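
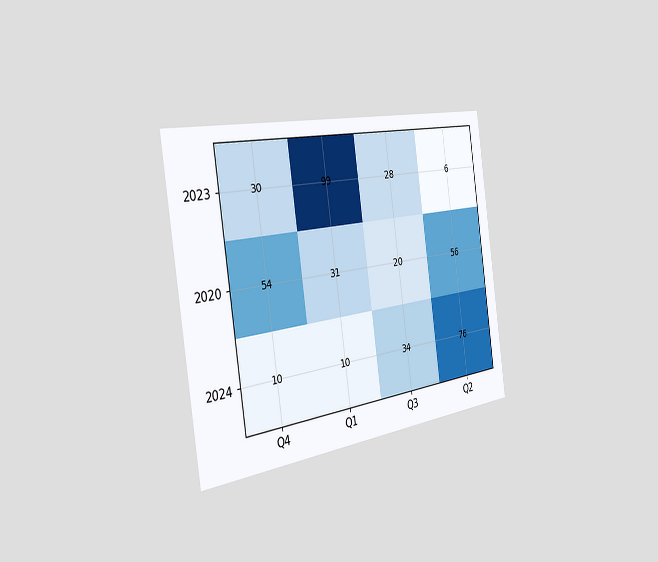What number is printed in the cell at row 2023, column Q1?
The chart is tilted about 8° counter-clockwise and viewed slightly from the left. The (2023, Q1) cell reads 99.

99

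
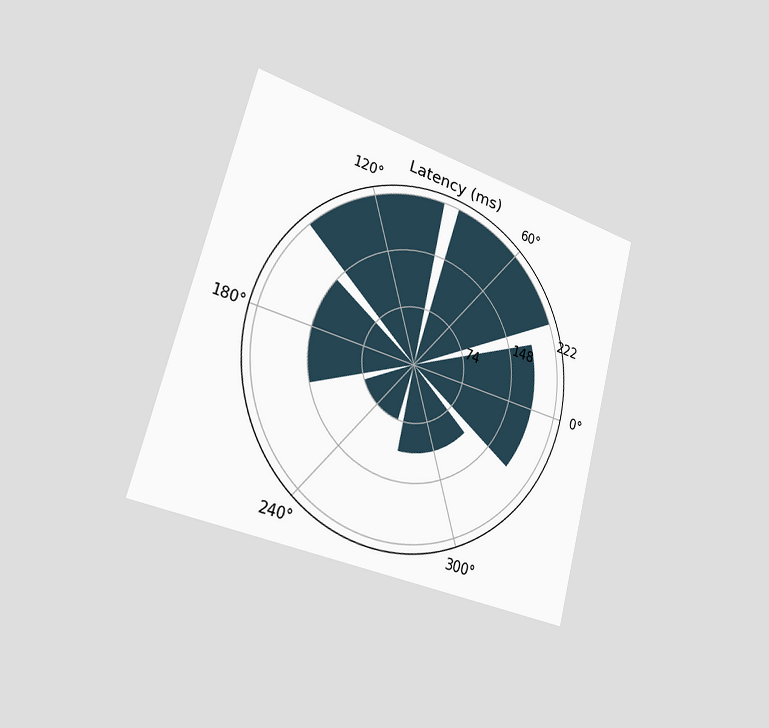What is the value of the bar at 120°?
222ms

The chart is tilted about 15° clockwise and viewed slightly from the left. The bar at 120° reaches 222ms on the radial axis.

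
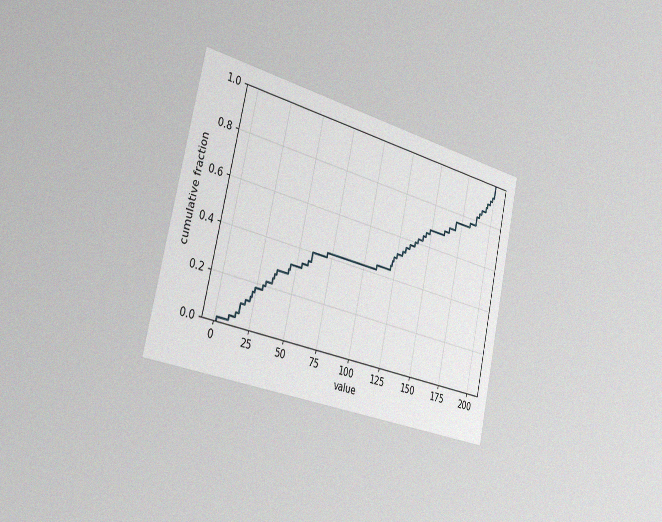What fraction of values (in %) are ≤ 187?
82%

The chart is tilted about 13° clockwise and viewed slightly from the left, with some photo noise. At x=187 the ECDF step is at 82%.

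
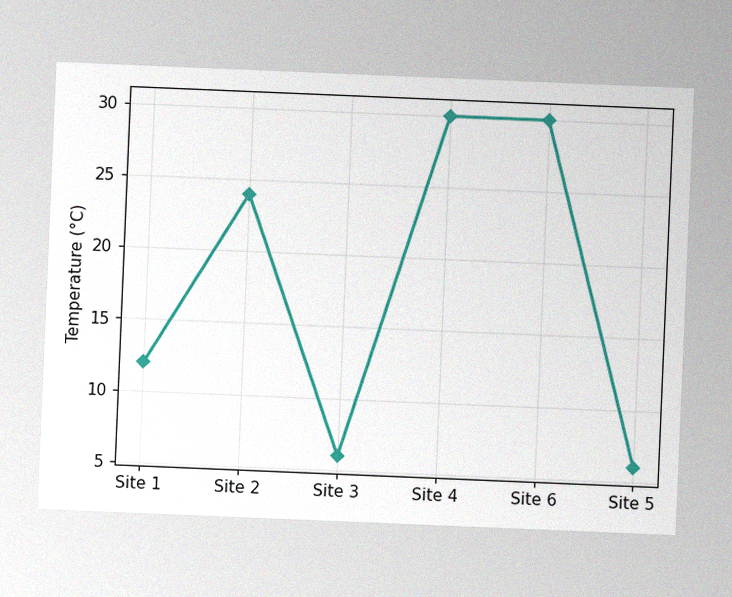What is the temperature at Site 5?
The chart is tilted about 2° clockwise, with some photo noise. At Site 5, the line is at 6°C.

6°C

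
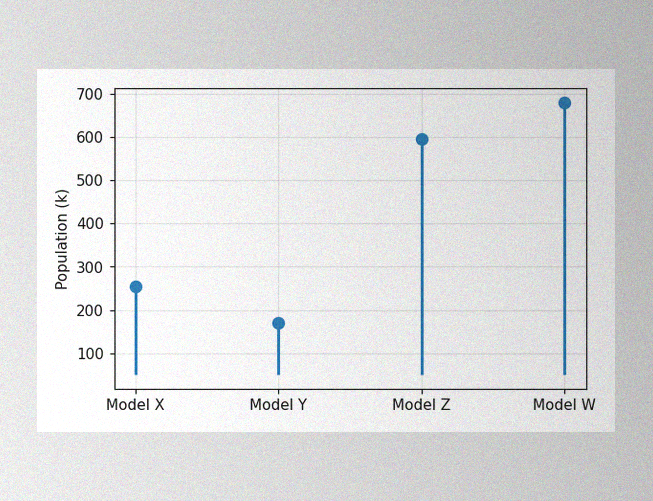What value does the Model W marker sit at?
The image has some photo noise and uneven lighting. The Model W marker sits at 680k.

680k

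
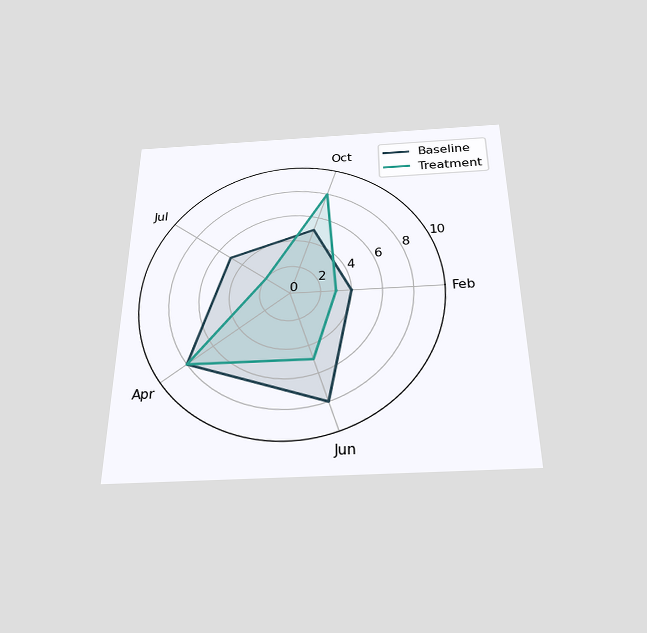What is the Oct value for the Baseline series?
The chart is viewed slightly from below. On the Oct axis, Baseline reaches 5.

5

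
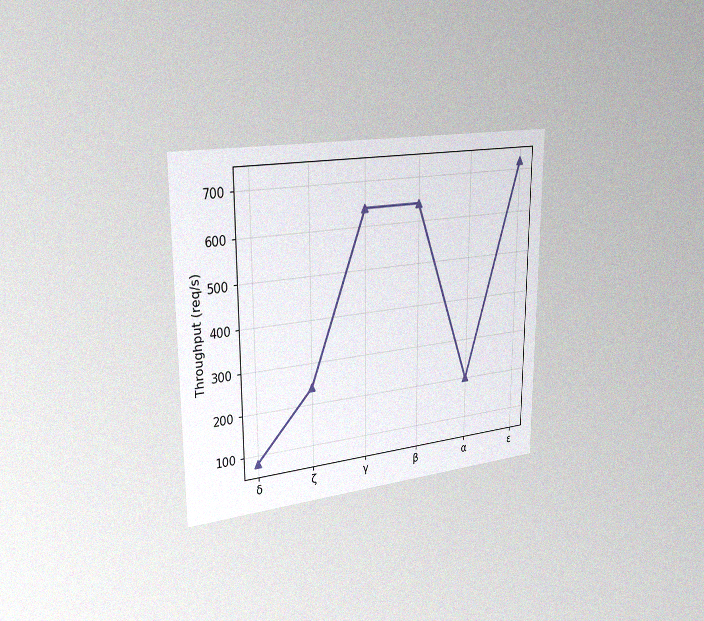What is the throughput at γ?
640req/s

The chart is viewed slightly from the left, with some photo noise. At γ, the line is at 640req/s.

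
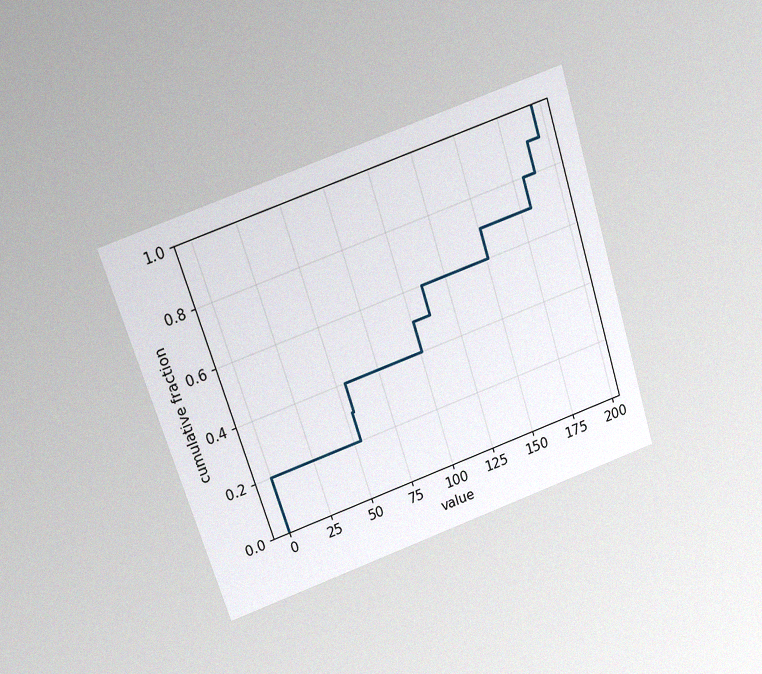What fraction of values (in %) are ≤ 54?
30%

The chart is tilted about 18° counter-clockwise and viewed slightly from above, with some photo noise. At x=54 the ECDF step is at 30%.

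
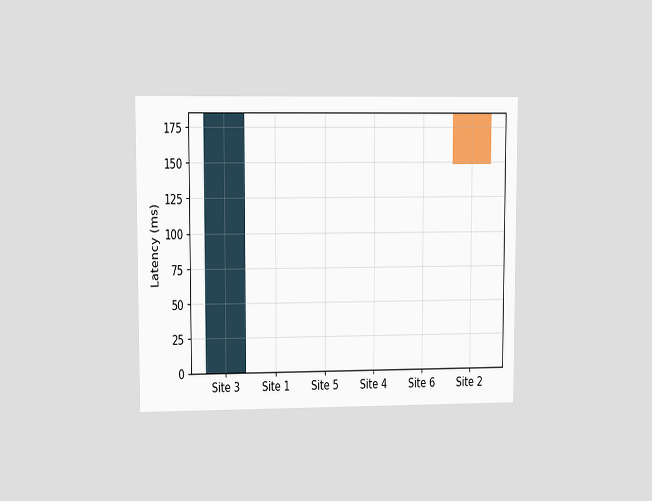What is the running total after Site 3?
The chart is viewed at a slight angle. After Site 3 the running total reaches 185ms.

185ms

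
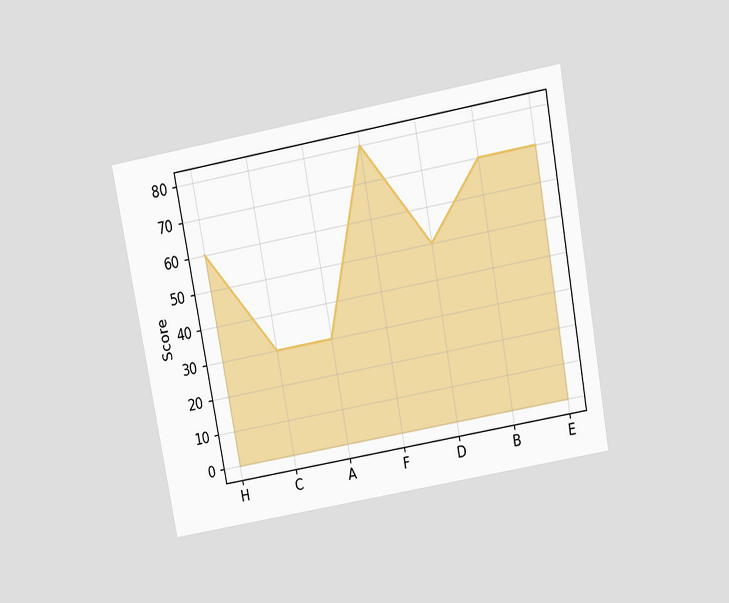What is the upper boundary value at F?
80

The chart is tilted about 10° counter-clockwise and viewed slightly from above. At F the upper boundary is at 80.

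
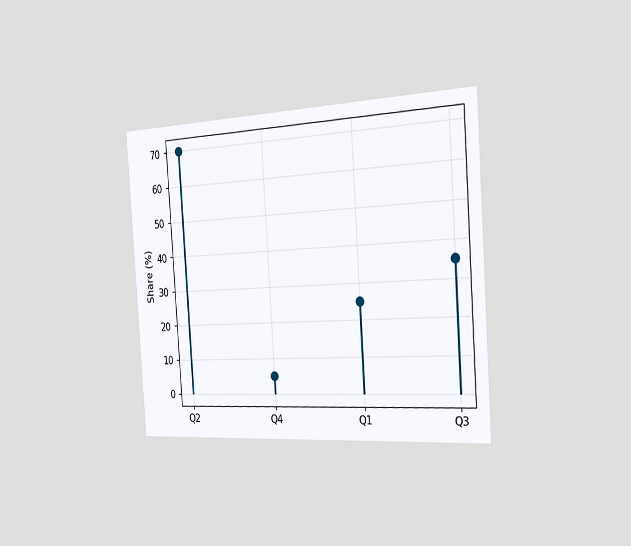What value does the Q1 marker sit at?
25%

The chart is tilted about 4° counter-clockwise and viewed slightly from the right. The Q1 marker sits at 25%.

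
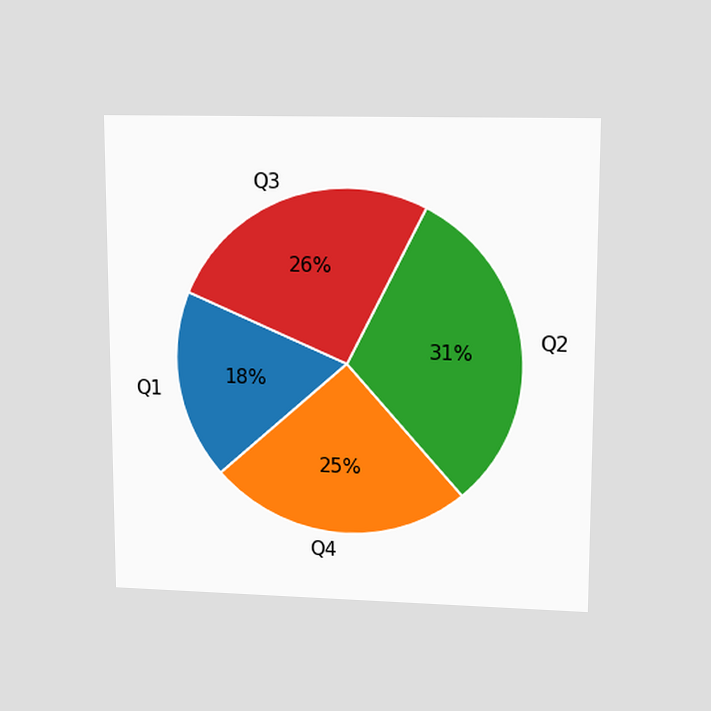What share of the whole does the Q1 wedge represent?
18%

The chart is viewed at a slight angle. The Q1 slice takes up 18% of the pie.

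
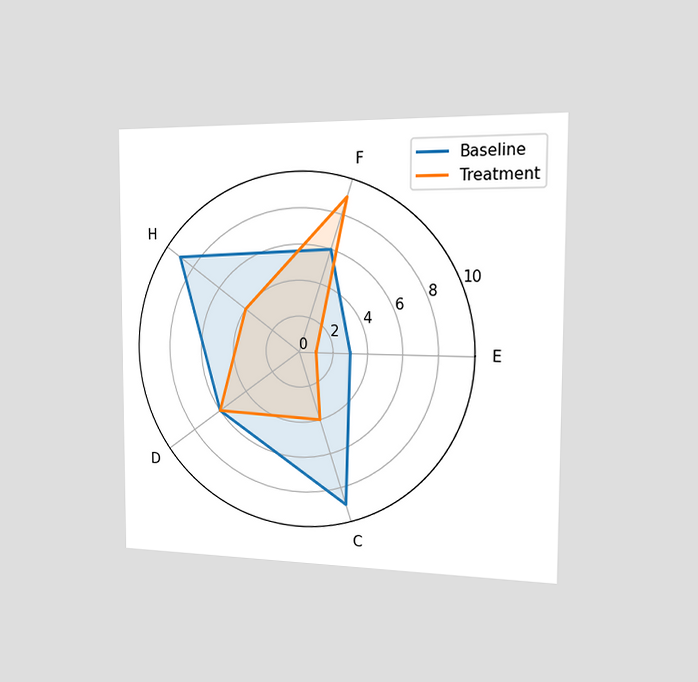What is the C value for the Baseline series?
9

The chart is viewed slightly from the right. On the C axis, Baseline reaches 9.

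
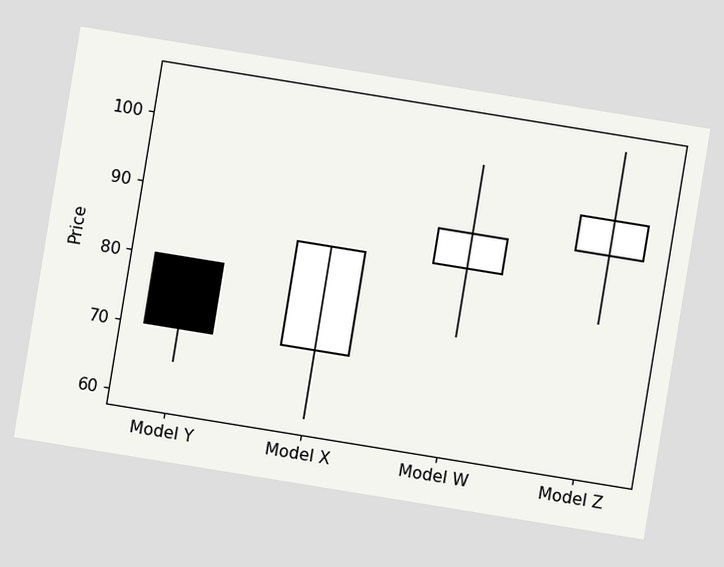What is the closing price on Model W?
The chart is tilted about 9° clockwise. The Model W candle closes at 90.

90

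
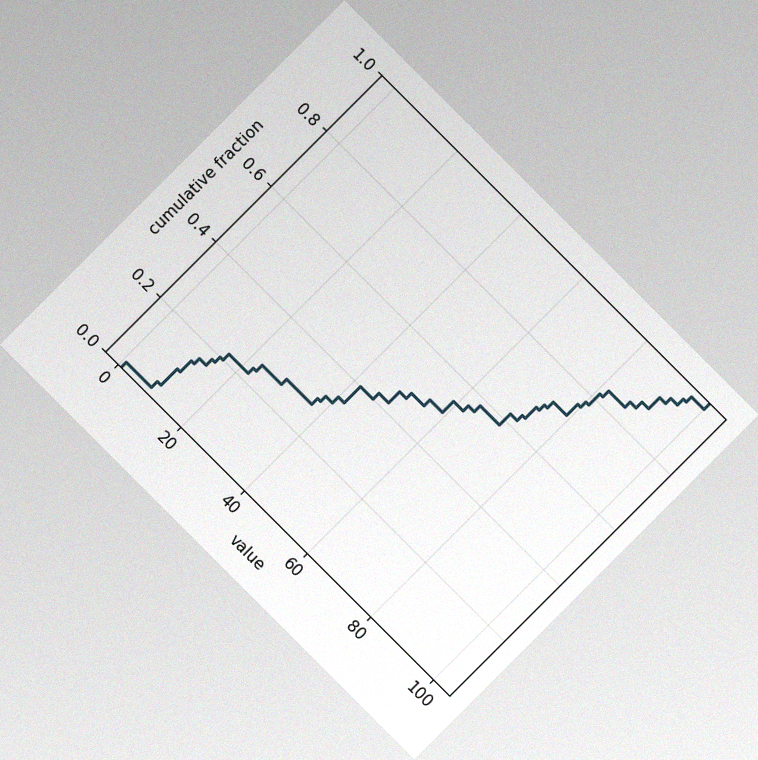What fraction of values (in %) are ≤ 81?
The chart is tilted about 45° clockwise, with some photo noise. At x=81 the ECDF step is at 82%.

82%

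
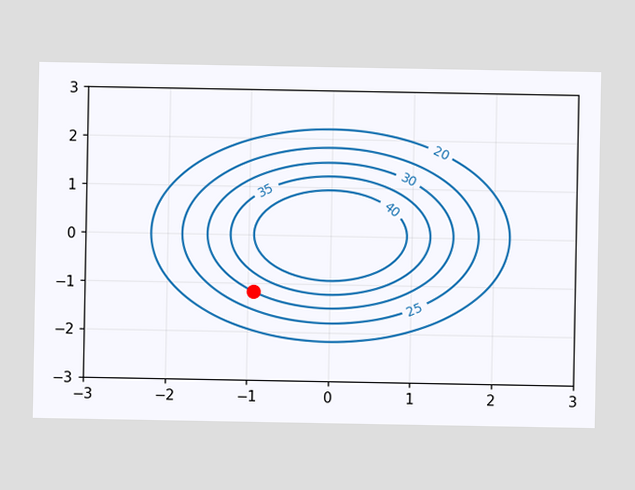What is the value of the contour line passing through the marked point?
The marked point sits on the contour labelled 30.

30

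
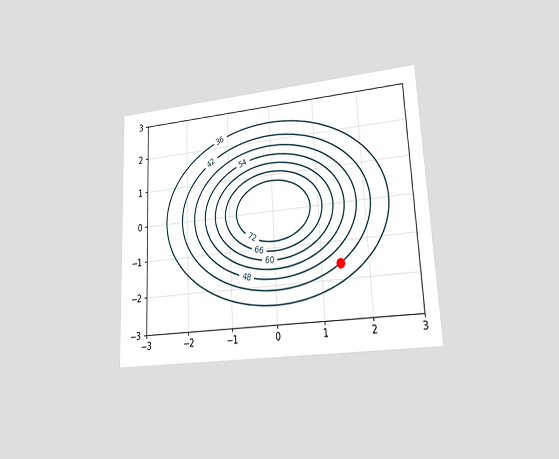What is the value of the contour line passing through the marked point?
The chart is tilted about 3° counter-clockwise and viewed at a slight angle. The marked point sits on the contour labelled 42.

42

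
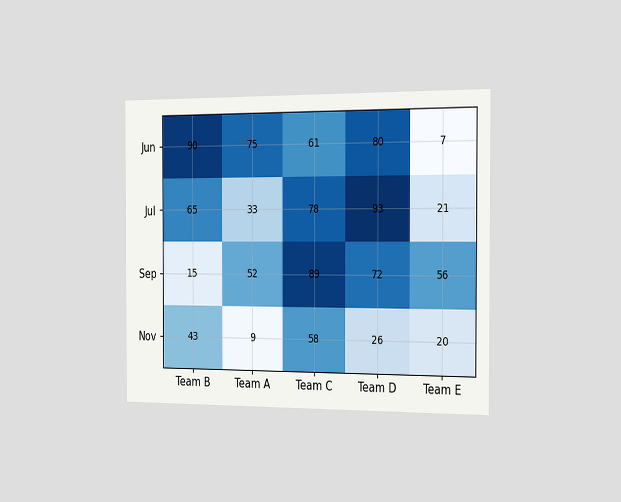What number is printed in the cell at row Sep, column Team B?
15

The chart is viewed slightly from the right. The (Sep, Team B) cell reads 15.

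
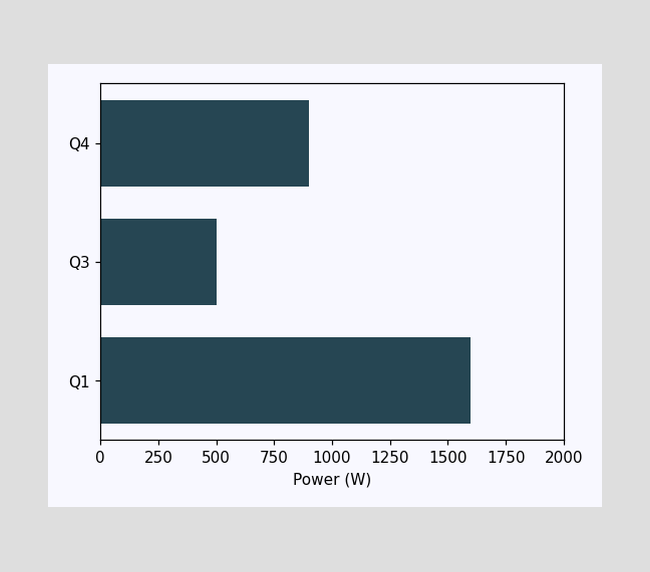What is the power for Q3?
Reading along the chart's x-axis, the Q3 bar reaches 500W.

500W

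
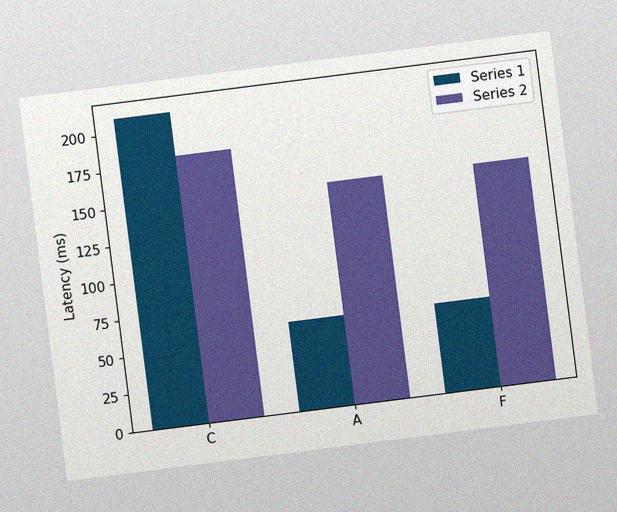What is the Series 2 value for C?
The chart is tilted about 7° counter-clockwise, with some photo noise. The Series 2 bar at C reaches 180ms on the y-axis.

180ms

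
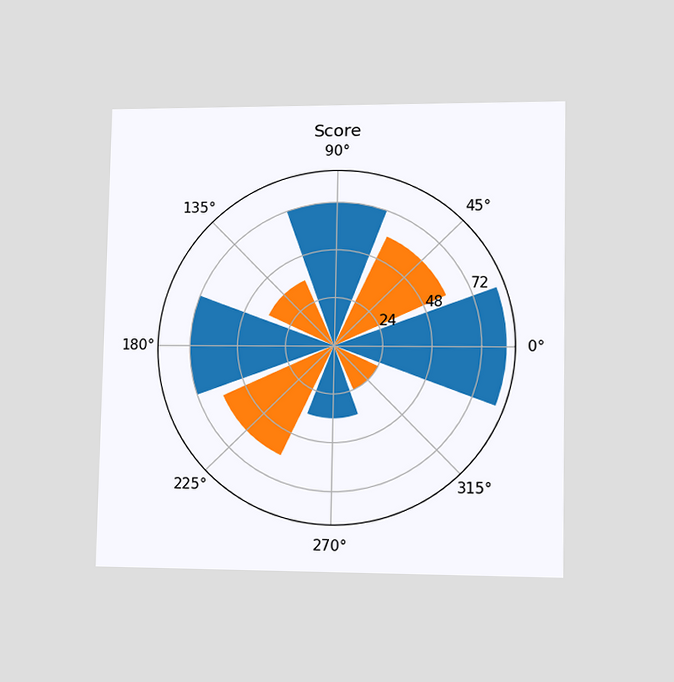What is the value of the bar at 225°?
The chart is viewed at a slight angle. The bar at 225° reaches 60 on the radial axis.

60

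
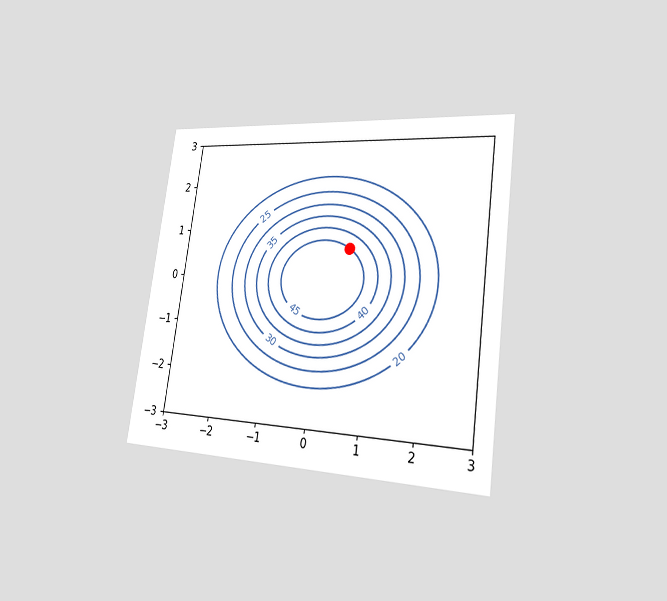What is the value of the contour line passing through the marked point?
45

The chart is tilted about 8° clockwise and viewed slightly from the right. The marked point sits on the contour labelled 45.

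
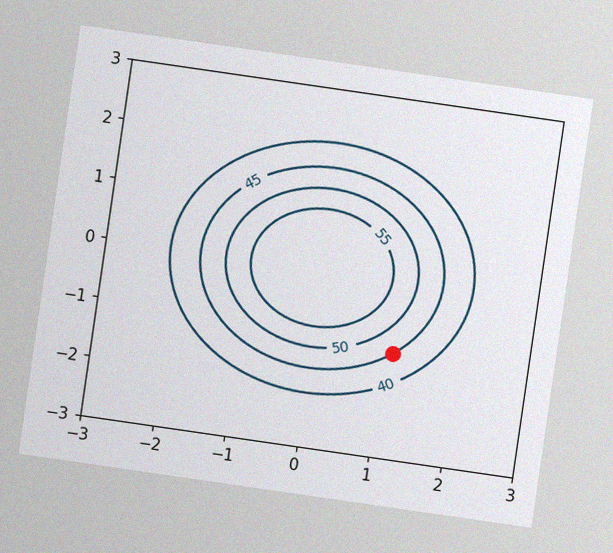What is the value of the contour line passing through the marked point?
45

The chart is tilted about 8° clockwise, with some photo noise. The marked point sits on the contour labelled 45.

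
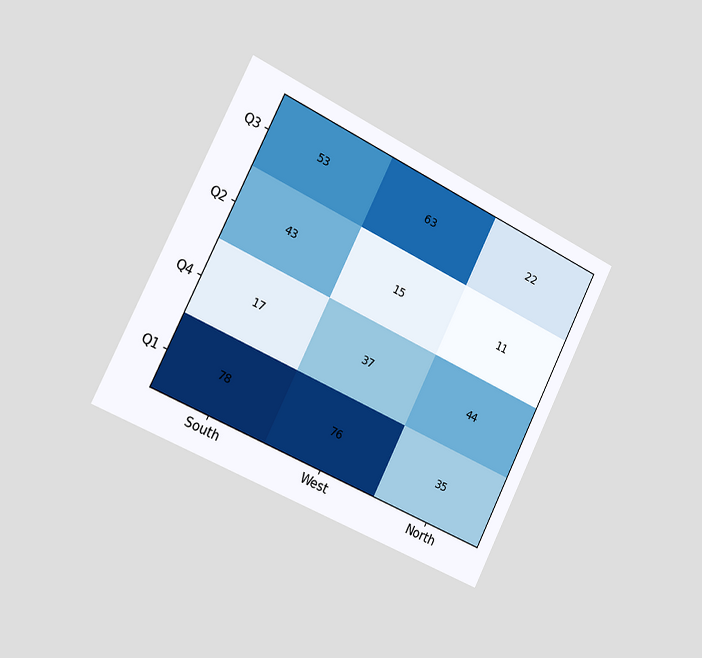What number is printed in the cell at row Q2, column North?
11

The chart is tilted about 26° clockwise and viewed slightly from the left. The (Q2, North) cell reads 11.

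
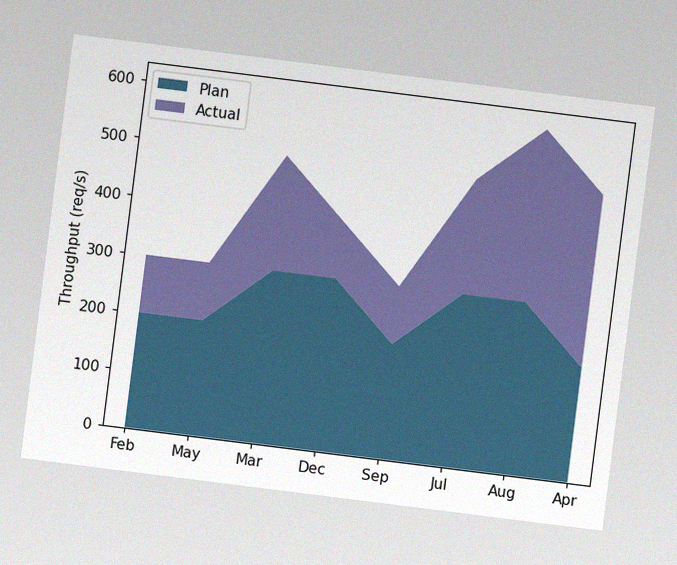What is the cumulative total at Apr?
500req/s

The chart is tilted about 7° clockwise, with some photo noise. The stacked total at Apr reaches 500req/s.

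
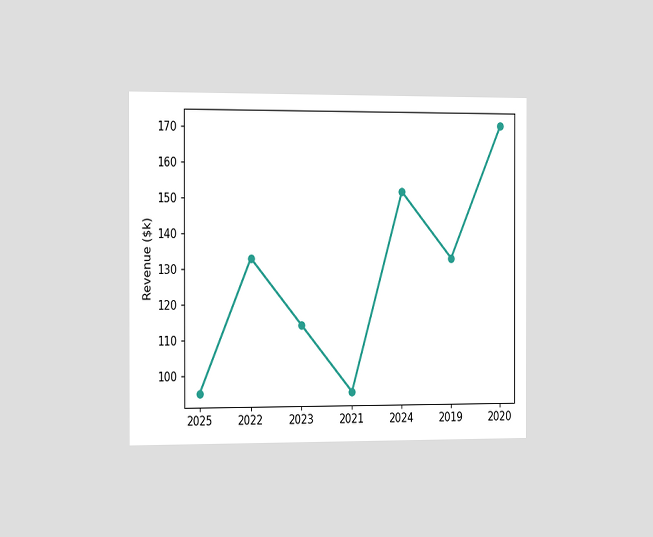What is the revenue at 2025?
$95k

The chart is viewed slightly from the left. At 2025, the line is at $95k.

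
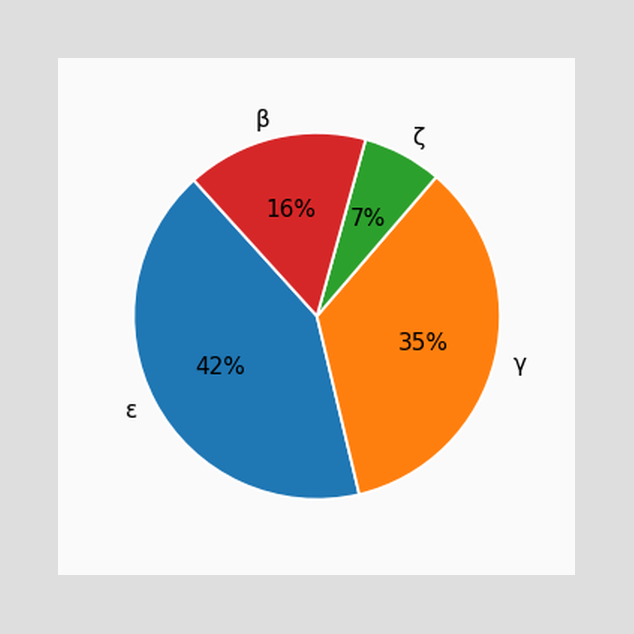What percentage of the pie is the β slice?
16%

The β slice takes up 16% of the pie.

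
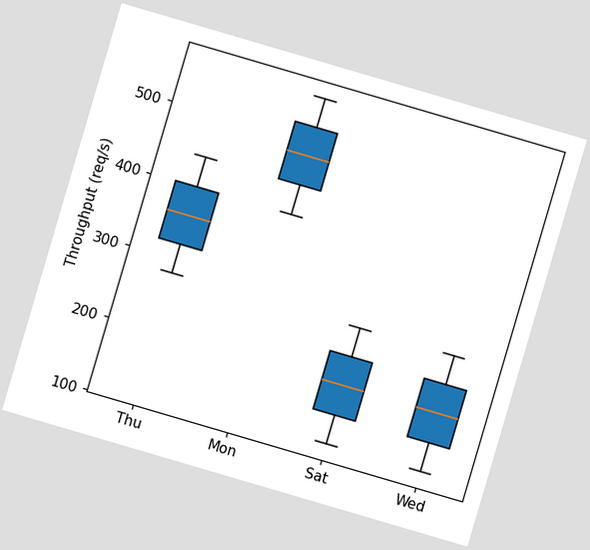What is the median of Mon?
480req/s

The chart is tilted about 16° clockwise. The median line in the Mon box sits at 480req/s.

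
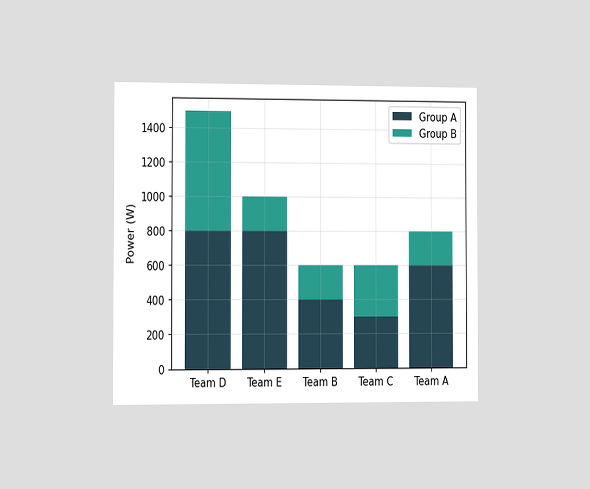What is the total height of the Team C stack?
The chart is viewed slightly from the left. The Team C stack's top reaches 600W on the y-axis.

600W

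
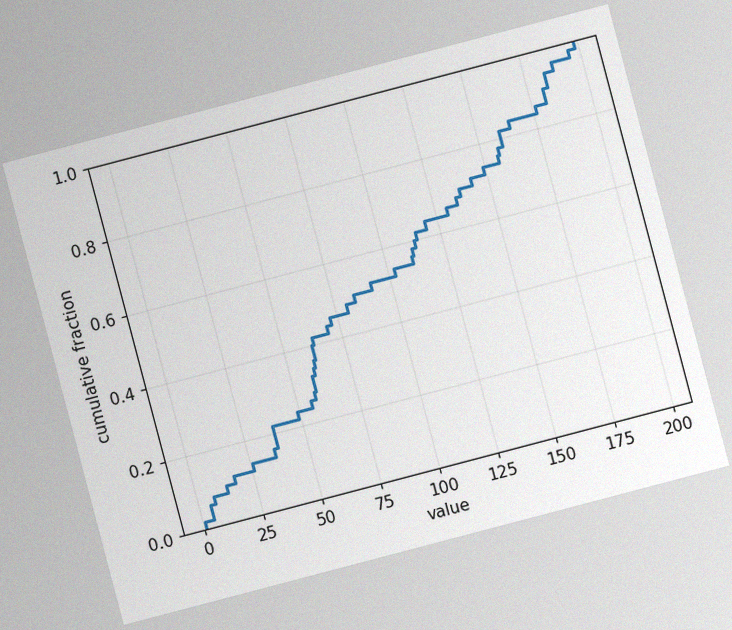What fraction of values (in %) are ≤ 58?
The chart is tilted about 15° counter-clockwise, with some photo noise. At x=58 the ECDF step is at 28%.

28%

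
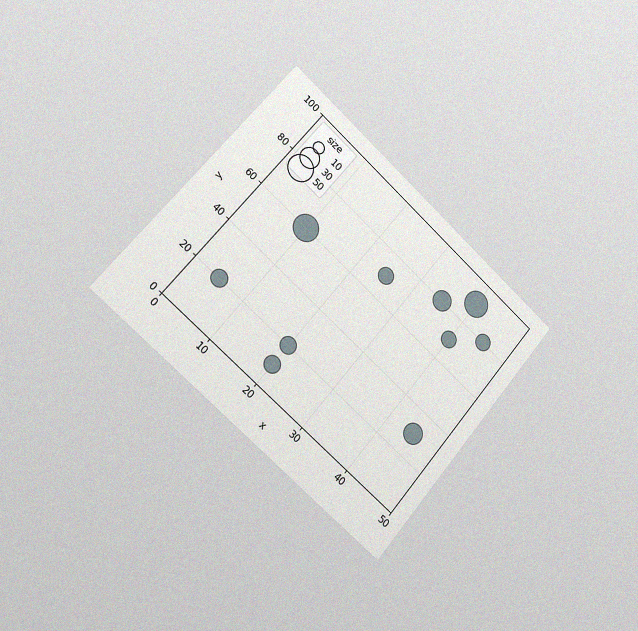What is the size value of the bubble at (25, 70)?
20

The chart is tilted about 41° clockwise and viewed slightly from the left, with some photo noise. Matching the bubble at (25, 70) against the size legend gives 20.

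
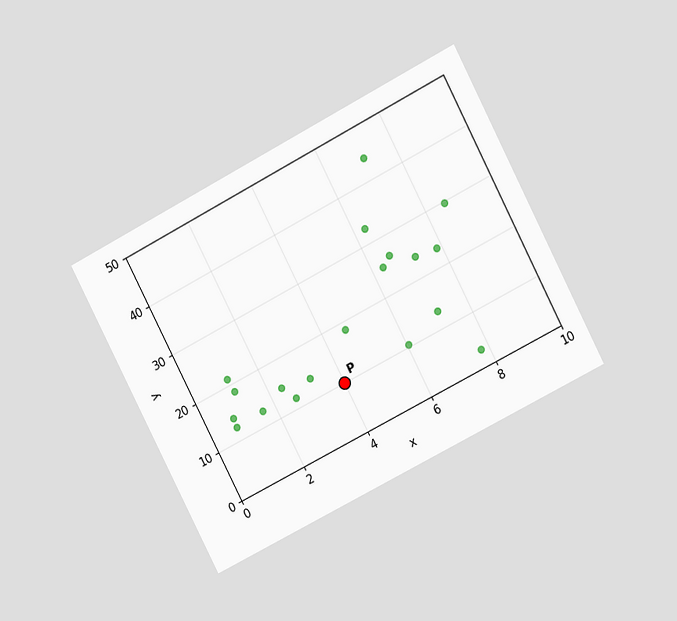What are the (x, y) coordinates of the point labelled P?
(4, 10)

The chart is tilted about 27° counter-clockwise and viewed at a slight angle. Following the gridlines from P to each axis, P sits at (4, 10).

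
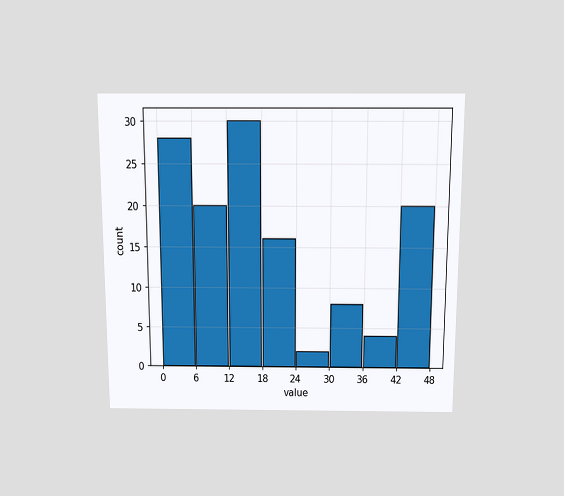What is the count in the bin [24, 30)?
2

The chart is viewed slightly from above. The [24, 30) bin has height 2.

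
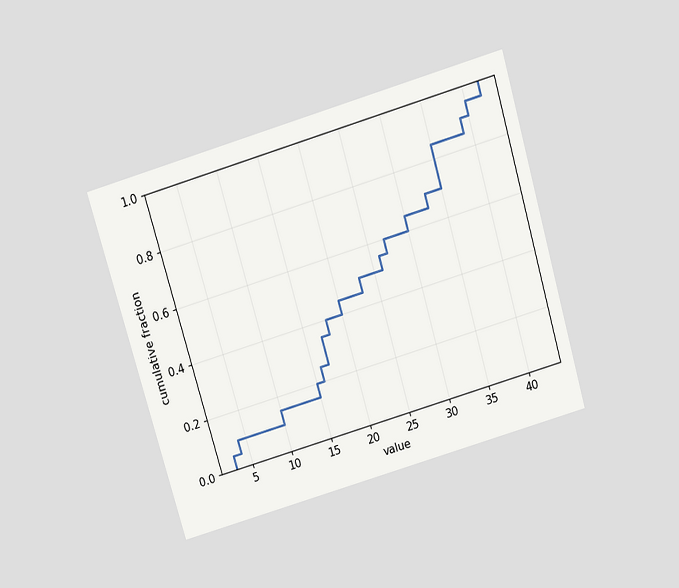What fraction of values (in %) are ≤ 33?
70%

The chart is tilted about 16° counter-clockwise and viewed slightly from above. At x=33 the ECDF step is at 70%.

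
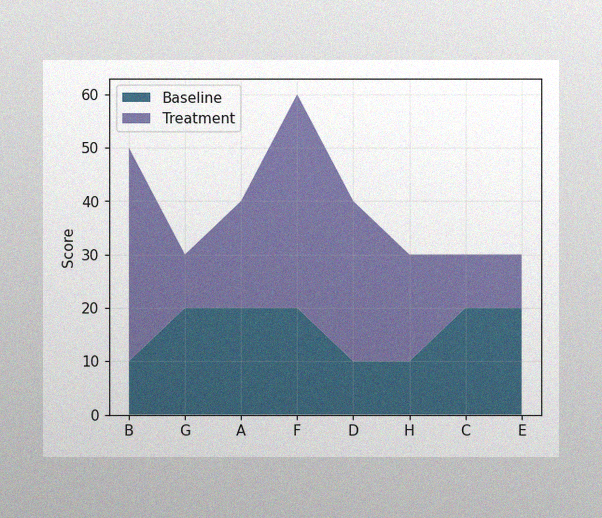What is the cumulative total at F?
The image has some photo noise and uneven lighting. The stacked total at F reaches 60.

60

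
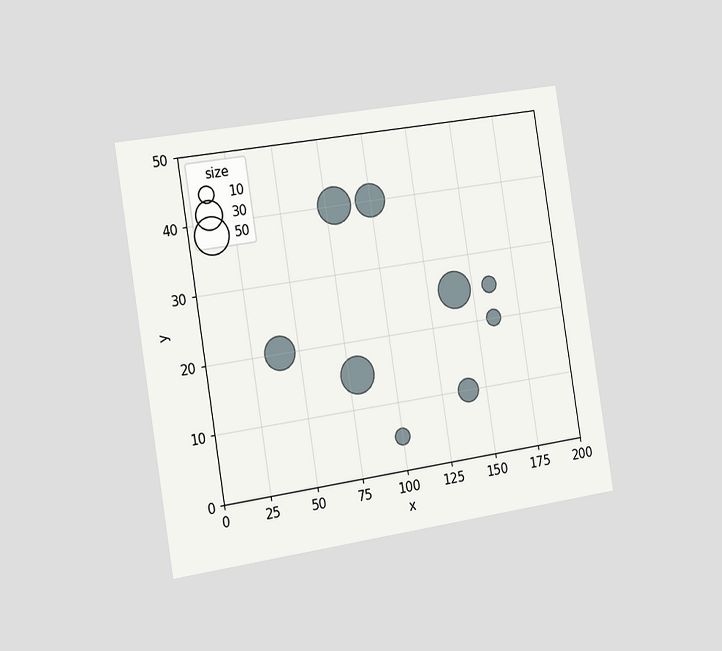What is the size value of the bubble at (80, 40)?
50

The chart is tilted about 9° counter-clockwise and viewed slightly from the left. Matching the bubble at (80, 40) against the size legend gives 50.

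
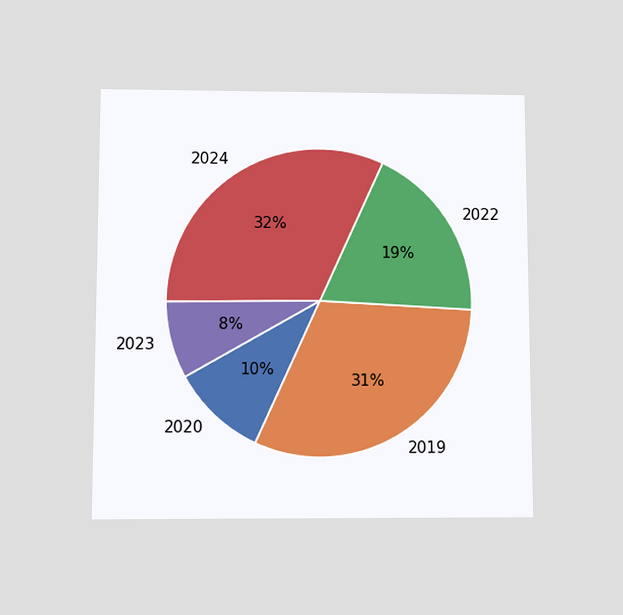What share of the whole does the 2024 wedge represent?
The chart is viewed slightly from below. The 2024 slice takes up 32% of the pie.

32%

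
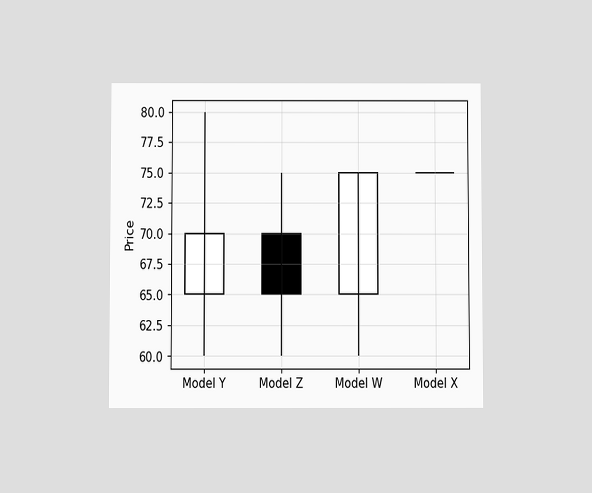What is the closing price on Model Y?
70

The chart is viewed slightly from below. The Model Y candle closes at 70.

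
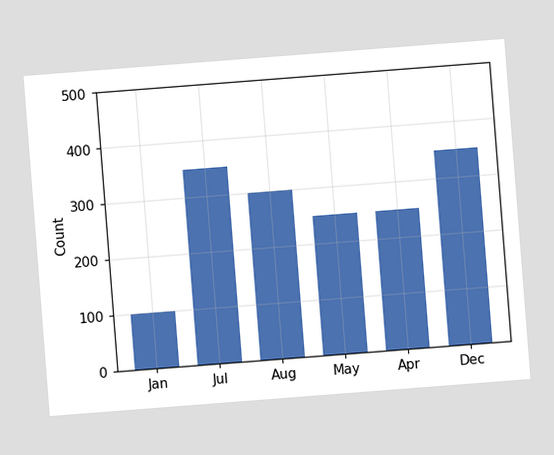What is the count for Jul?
The chart is tilted about 4° counter-clockwise. Reading along the chart's y-axis, the Jul bar reaches 350.

350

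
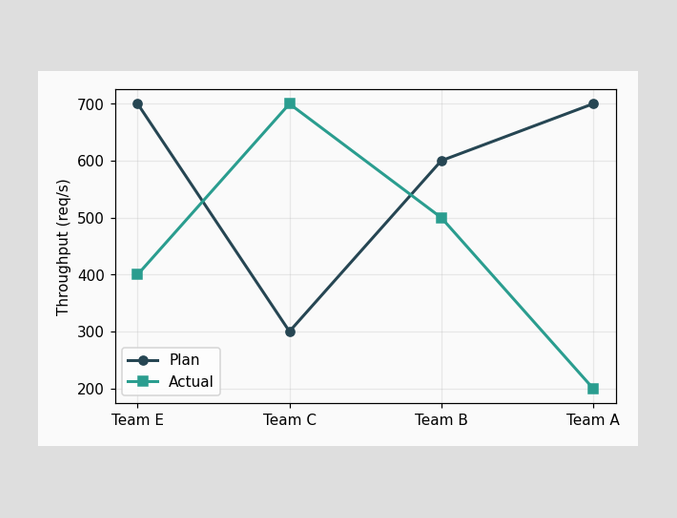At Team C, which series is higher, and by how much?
At Team C, Actual sits above the other line by 400req/s.

Actual, by 400req/s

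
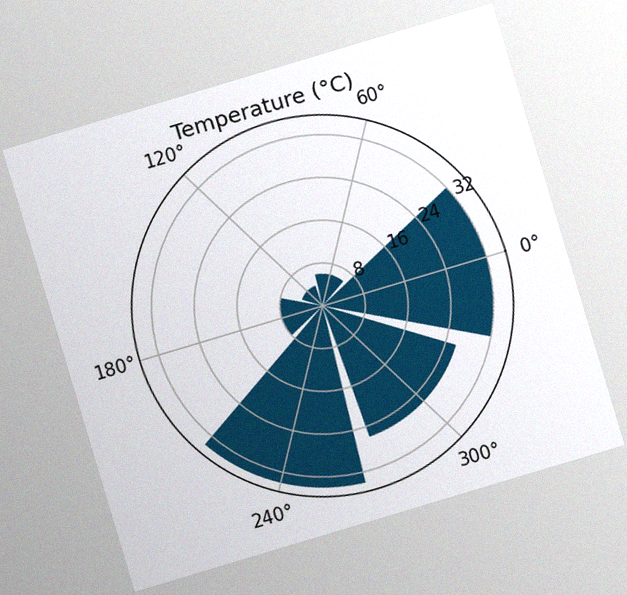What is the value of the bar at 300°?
26°C

The chart is tilted about 17° counter-clockwise, with some photo noise. The bar at 300° reaches 26°C on the radial axis.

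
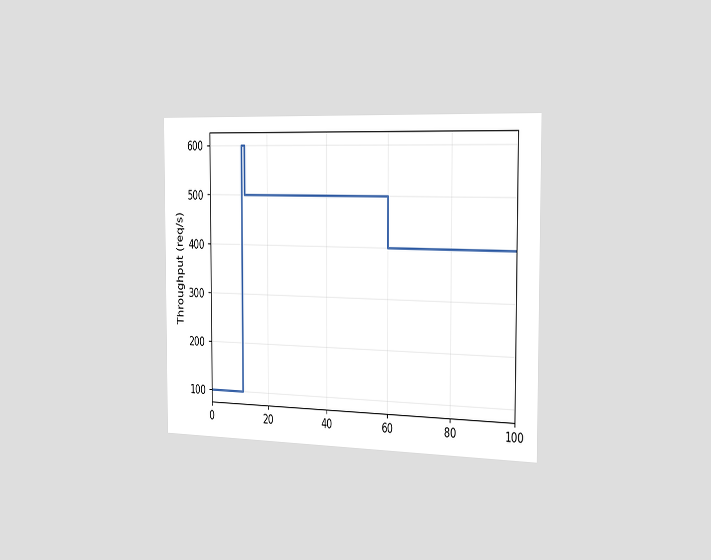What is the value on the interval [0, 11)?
100req/s

The chart is viewed slightly from the right. On [0, 11) the step sits at 100req/s.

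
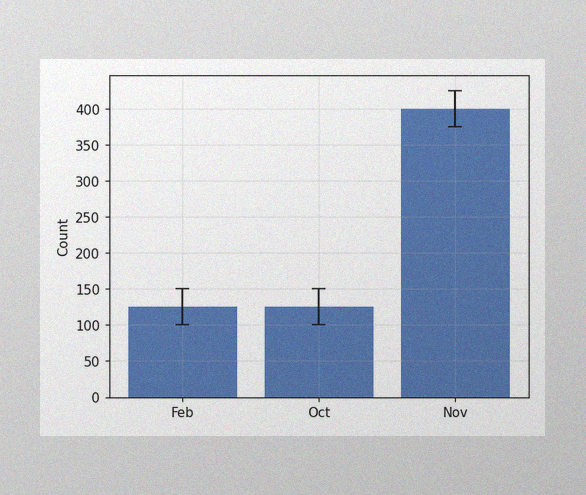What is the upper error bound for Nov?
The image has some photo noise and uneven lighting. The Nov bar's upper whisker reaches 425.

425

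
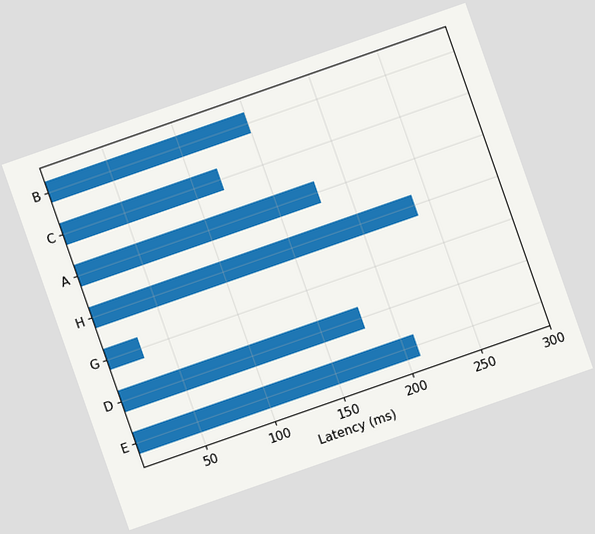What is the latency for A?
180ms

The chart is tilted about 19° counter-clockwise. Reading along the chart's x-axis, the A bar reaches 180ms.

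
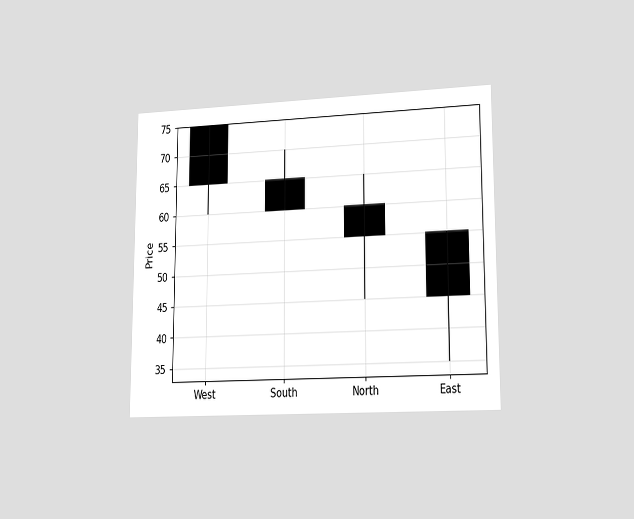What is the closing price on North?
55

The chart is viewed slightly from the right. The North candle closes at 55.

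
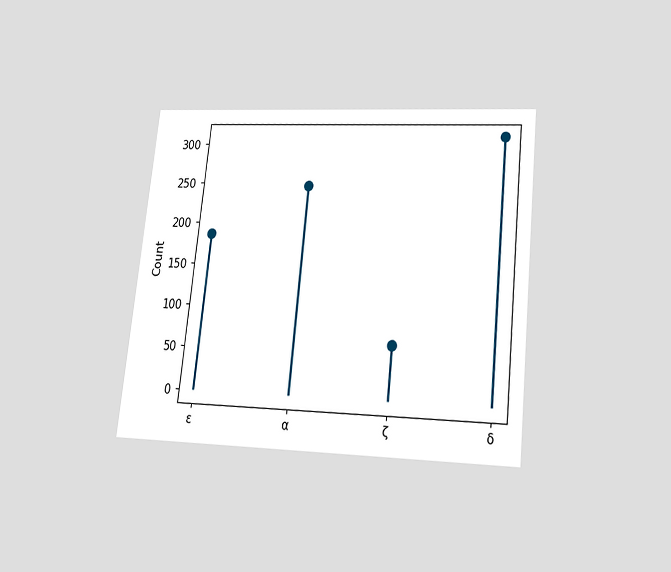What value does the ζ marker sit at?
62

The chart is tilted about 6° clockwise and viewed slightly from below. The ζ marker sits at 62.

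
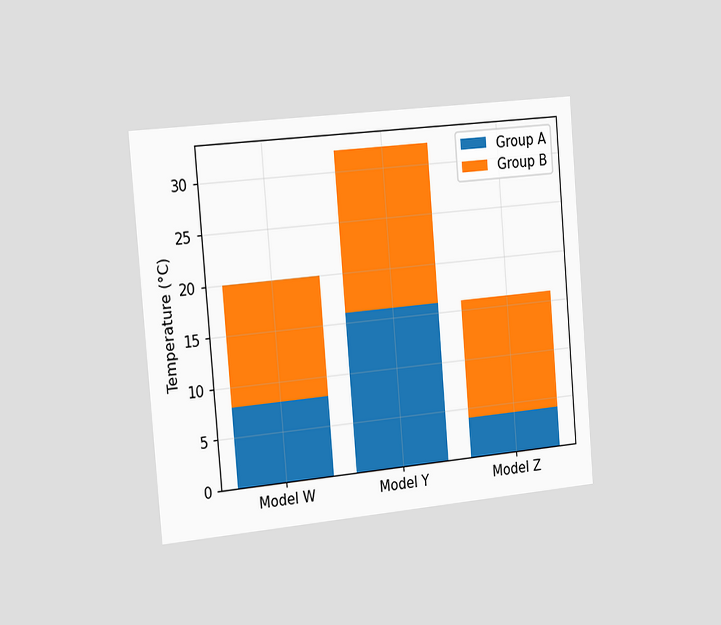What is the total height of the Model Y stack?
The chart is tilted about 5° counter-clockwise and viewed slightly from the left. The Model Y stack's top reaches 32°C on the y-axis.

32°C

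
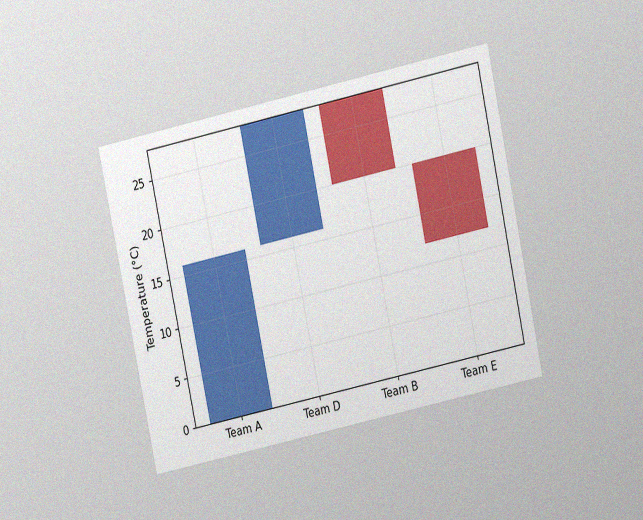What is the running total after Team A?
The chart is tilted about 12° counter-clockwise and viewed at a slight angle, with some photo noise. After Team A the running total reaches 16°C.

16°C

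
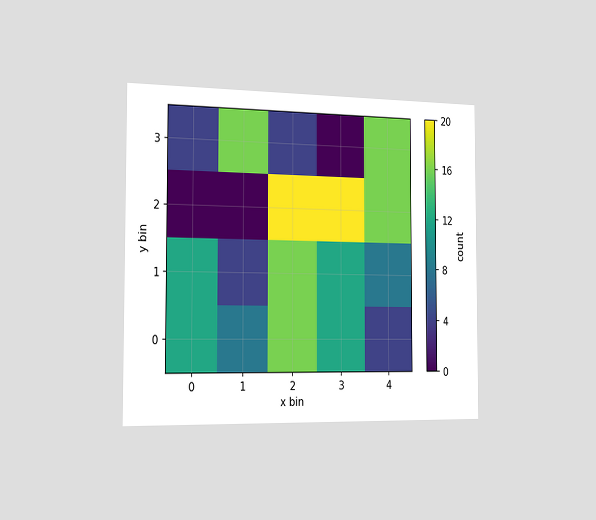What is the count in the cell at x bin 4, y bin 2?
The chart is viewed slightly from the left. Matching the cell (4, 2) against the colorbar gives 16.

16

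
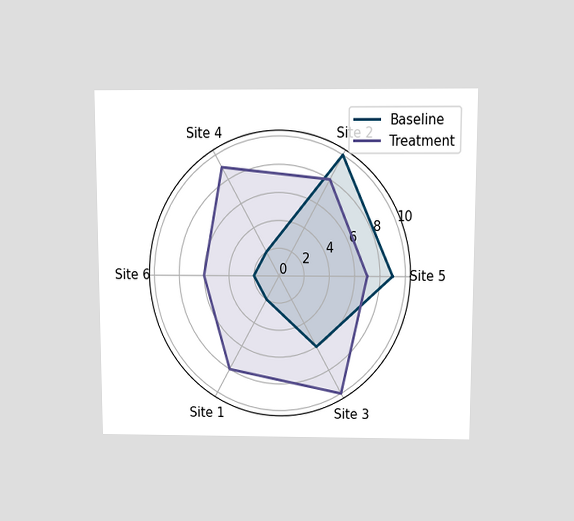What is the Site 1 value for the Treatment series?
The chart is viewed slightly from above. On the Site 1 axis, Treatment reaches 8.

8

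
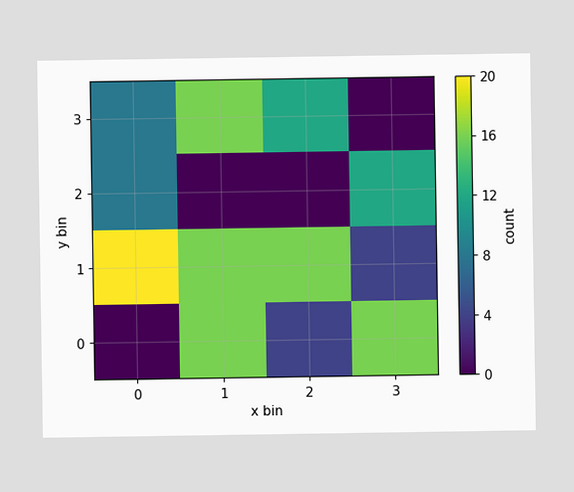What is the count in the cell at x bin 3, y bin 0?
16

Matching the cell (3, 0) against the colorbar gives 16.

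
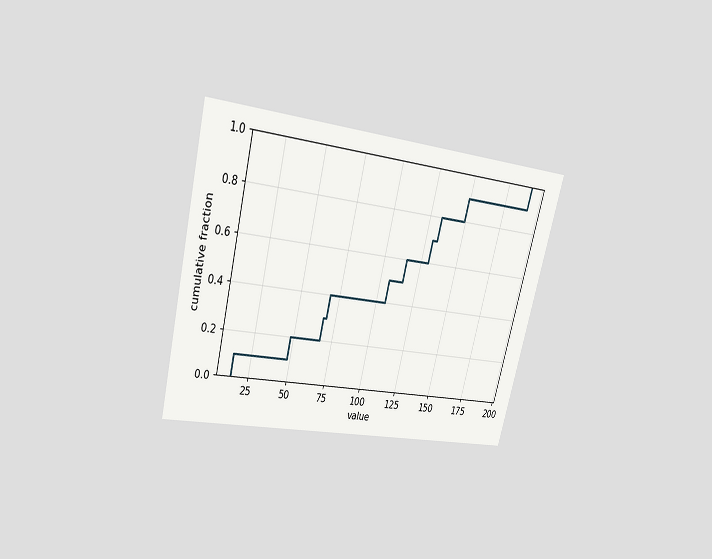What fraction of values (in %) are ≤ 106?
The chart is tilted about 14° clockwise and viewed slightly from above. At x=106 the ECDF step is at 50%.

50%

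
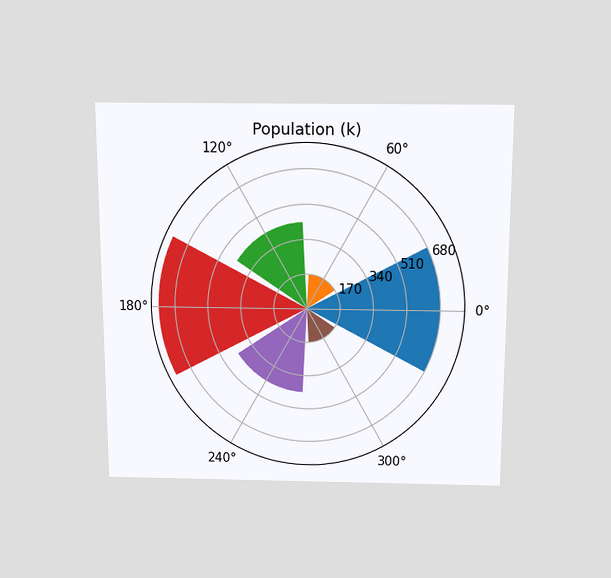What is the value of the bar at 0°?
680k

The chart is viewed slightly from above. The bar at 0° reaches 680k on the radial axis.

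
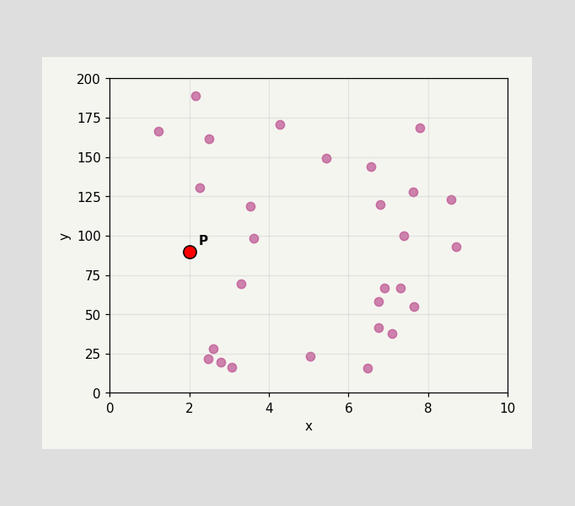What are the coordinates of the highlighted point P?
Following the gridlines from P to each axis, P sits at (2, 90).

(2, 90)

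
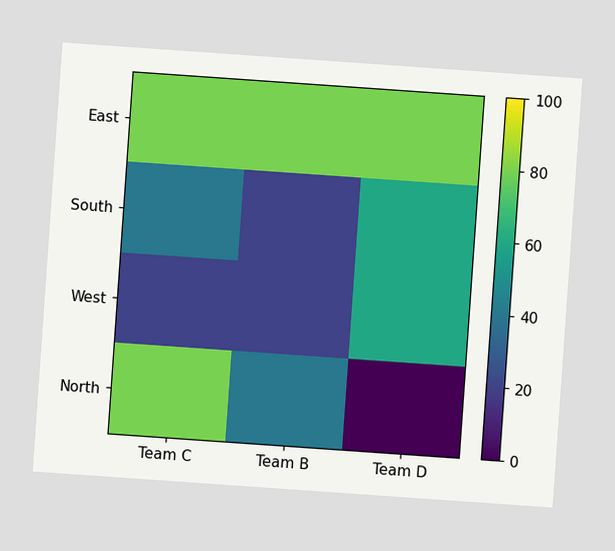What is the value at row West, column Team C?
20

The chart is tilted about 4° clockwise. Matching cell (West, Team C) against the colorbar gives 20.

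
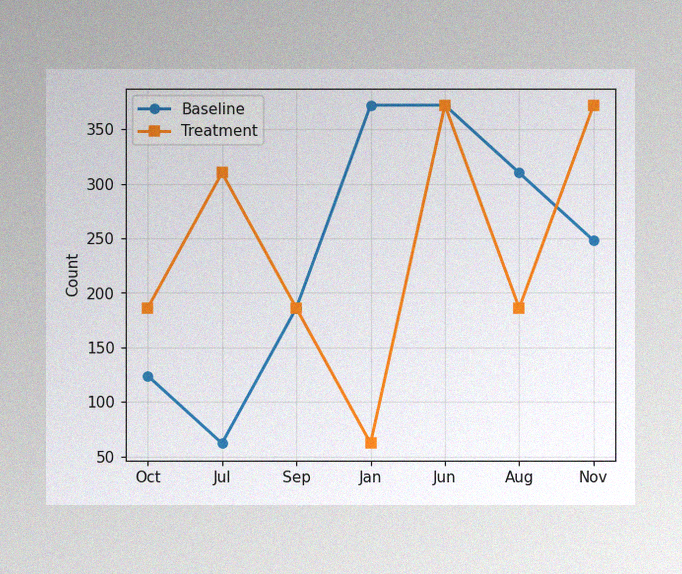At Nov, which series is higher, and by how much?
Treatment, by 124

The image has some photo noise and uneven lighting. At Nov, Treatment sits above the other line by 124.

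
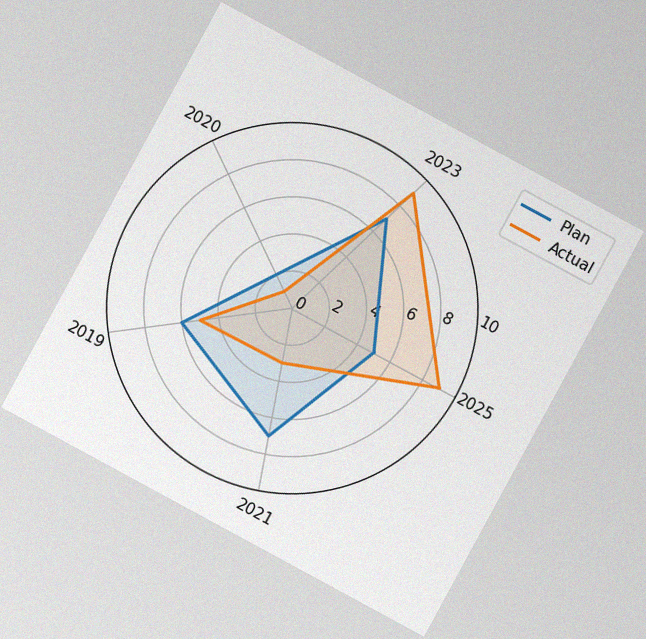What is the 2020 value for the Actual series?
The chart is tilted about 29° clockwise, with some photo noise. On the 2020 axis, Actual reaches 1.

1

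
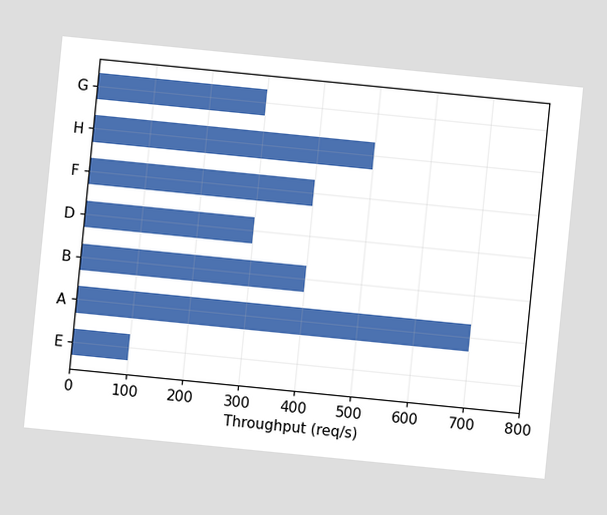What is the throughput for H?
The chart is tilted about 6° clockwise. Reading along the chart's x-axis, the H bar reaches 500req/s.

500req/s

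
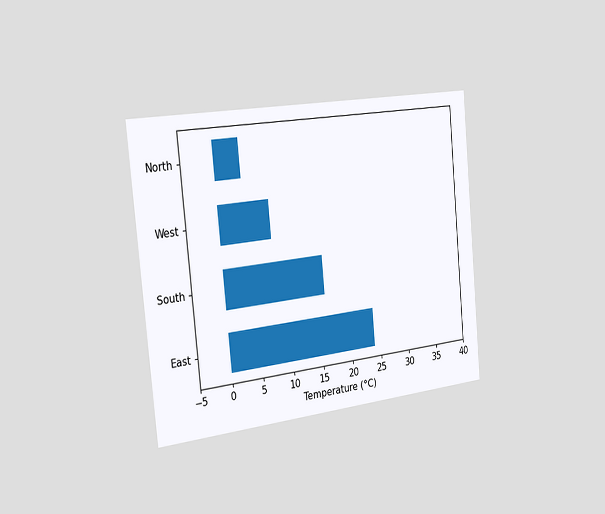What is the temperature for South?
The chart is tilted about 5° counter-clockwise and viewed slightly from the left. Reading along the chart's x-axis, the South bar reaches 16°C.

16°C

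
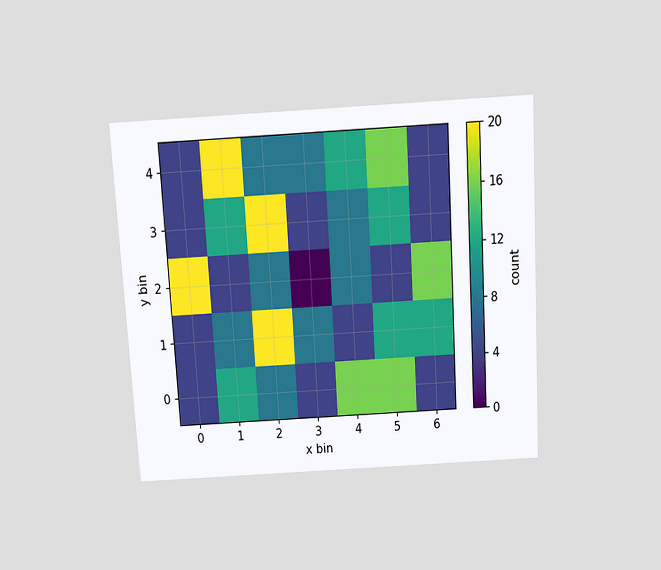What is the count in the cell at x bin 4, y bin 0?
The chart is tilted about 3° counter-clockwise and viewed slightly from above. Matching the cell (4, 0) against the colorbar gives 16.

16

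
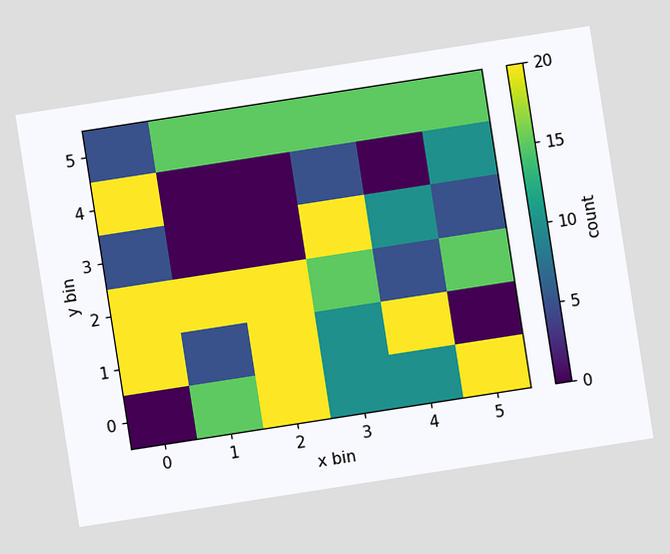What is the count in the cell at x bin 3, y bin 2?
15

The chart is tilted about 9° counter-clockwise. Matching the cell (3, 2) against the colorbar gives 15.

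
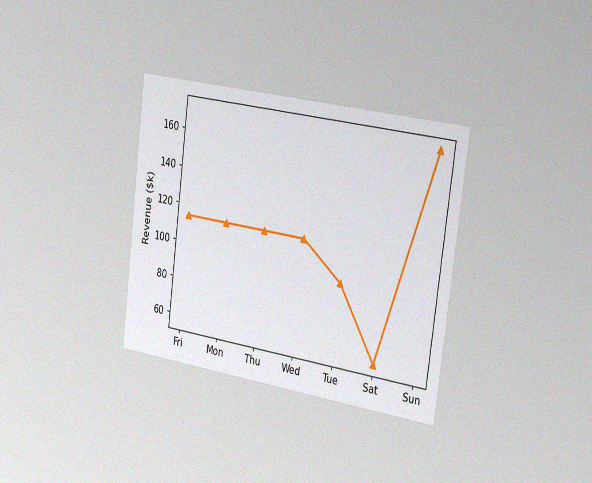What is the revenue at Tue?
The chart is tilted about 7° clockwise and viewed slightly from the right, with some photo noise. At Tue, the line is at $95k.

$95k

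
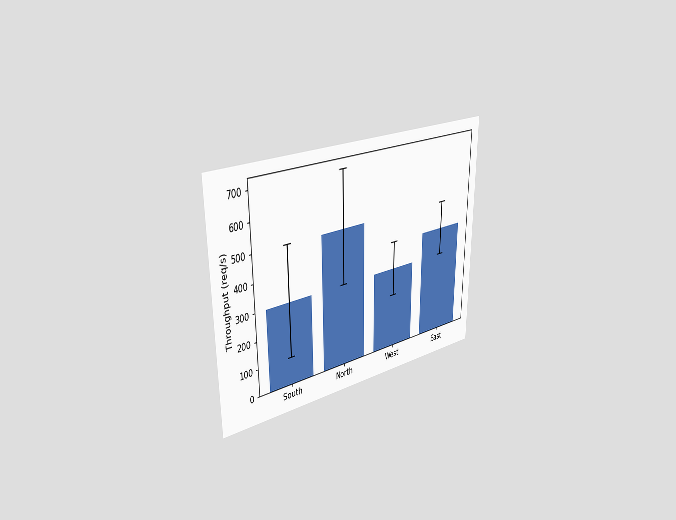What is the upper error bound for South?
The chart is viewed slightly from the left. The South bar's upper whisker reaches 500req/s.

500req/s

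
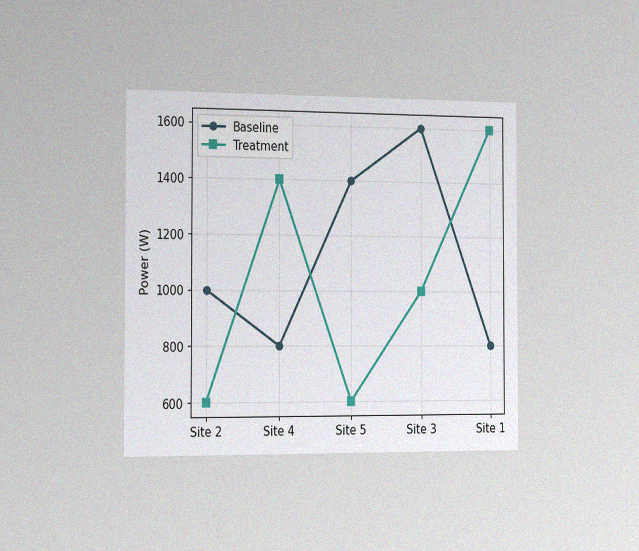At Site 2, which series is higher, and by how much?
Baseline, by 400W

The chart is viewed slightly from the left, with some photo noise. At Site 2, Baseline sits above the other line by 400W.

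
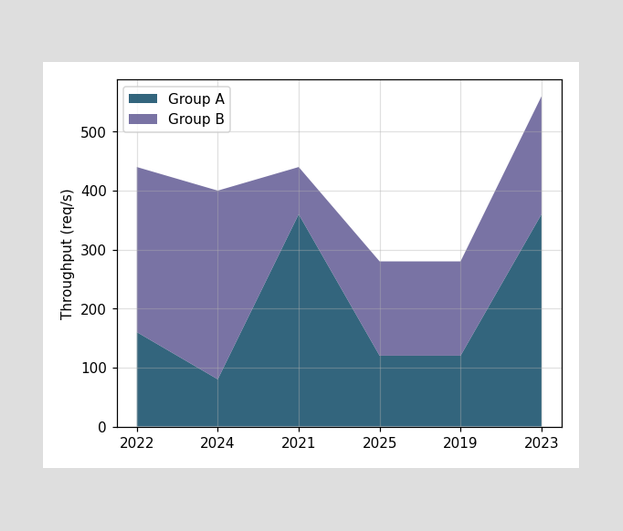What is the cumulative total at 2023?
560req/s

The stacked total at 2023 reaches 560req/s.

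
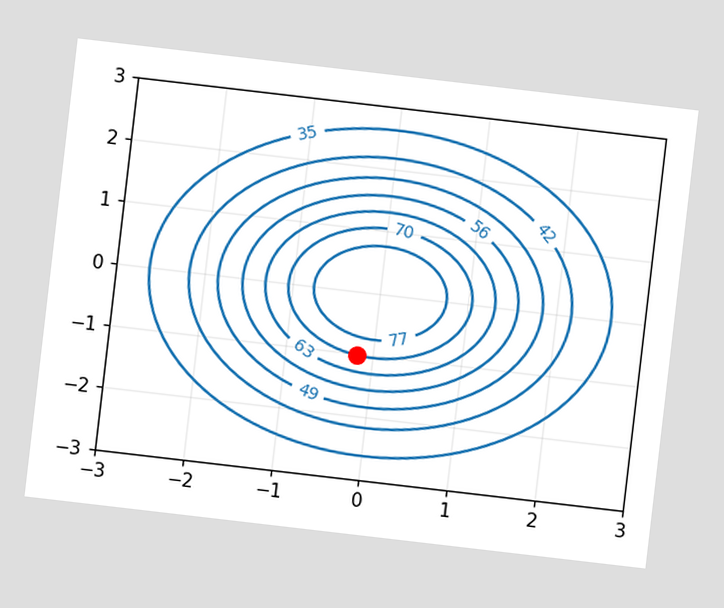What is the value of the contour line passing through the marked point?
70

The chart is tilted about 7° clockwise. The marked point sits on the contour labelled 70.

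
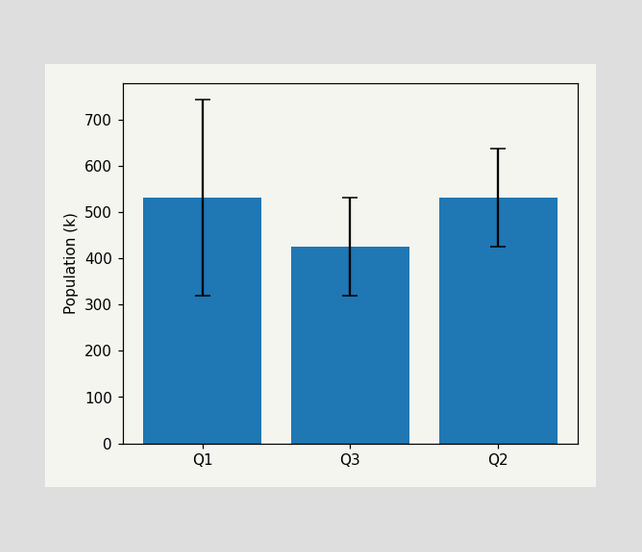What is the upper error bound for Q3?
The Q3 bar's upper whisker reaches 530k.

530k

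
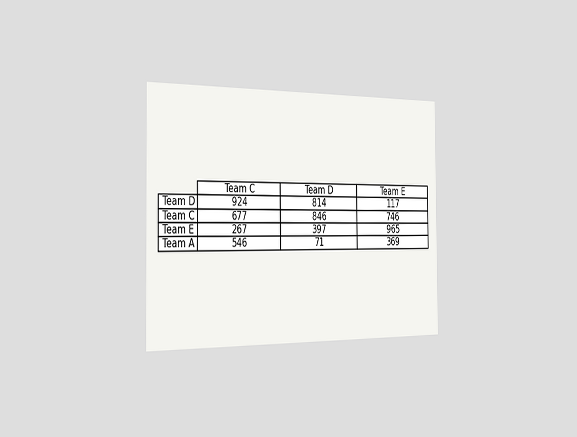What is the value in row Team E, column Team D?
397

The chart is viewed slightly from the left. The (Team E, Team D) cell reads 397.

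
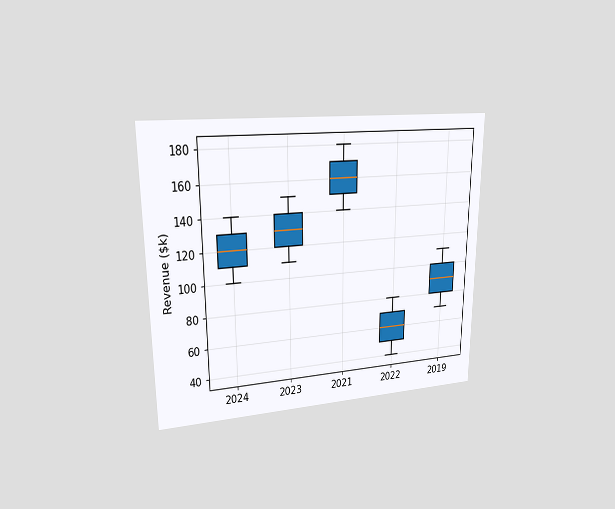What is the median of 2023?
The chart is viewed at a slight angle. The median line in the 2023 box sits at $130k.

$130k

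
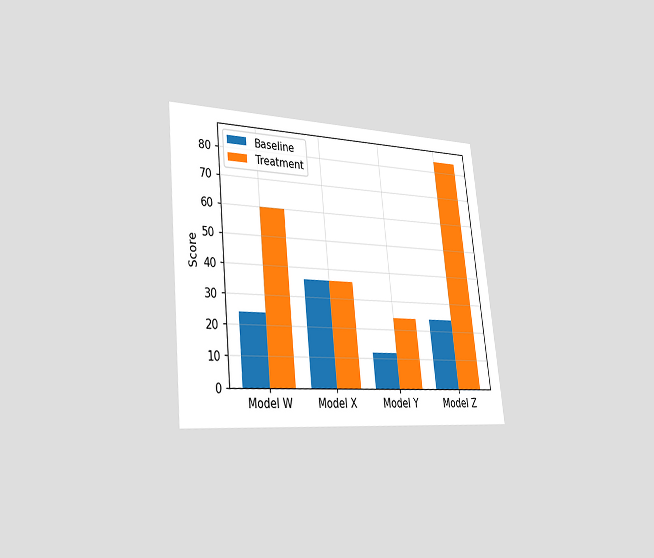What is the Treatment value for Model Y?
The chart is tilted about 6° counter-clockwise and viewed slightly from the left. The Treatment bar at Model Y reaches 24 on the y-axis.

24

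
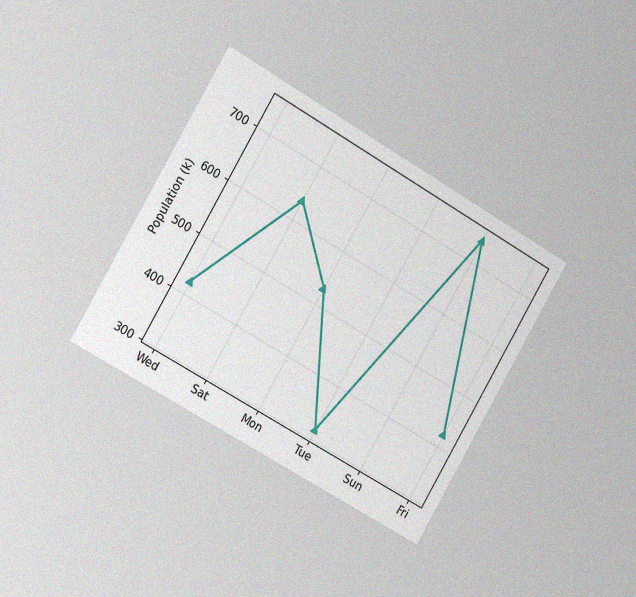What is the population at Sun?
742k

The chart is tilted about 30° clockwise and viewed slightly from the left, with some photo noise. At Sun, the line is at 742k.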